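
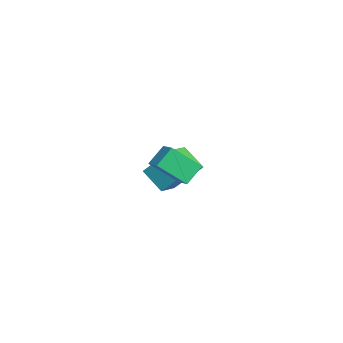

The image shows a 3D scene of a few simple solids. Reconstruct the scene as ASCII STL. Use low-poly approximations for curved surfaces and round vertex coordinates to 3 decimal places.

solid 
facet normal -0.647 -0.481 0.592
outer loop
vertex -2.717 -1.486 -0.135
vertex -3.592 -0.774 -0.513
vertex -3.101 -2.71 -1.55
endloop
endfacet
facet normal 0.736 -0.598 0.318
outer loop
vertex -2.208 -2.046 -2.367
vertex -2.717 -1.486 -0.135
vertex -3.101 -2.71 -1.55
endloop
endfacet
facet normal -0.648 -0.481 0.591
outer loop
vertex -3.101 -2.71 -1.55
vertex -3.592 -0.774 -0.513
vertex -3.976 -1.997 -1.929
endloop
endfacet
facet normal -0.201 -0.641 -0.741
outer loop
vertex -3.976 -1.997 -1.929
vertex -2.208 -2.046 -2.367
vertex -3.101 -2.71 -1.55
endloop
endfacet
facet normal 0.201 0.641 0.741
outer loop
vertex -2.717 -1.486 -0.135
vertex -2.699 -0.11 -1.33
vertex -3.592 -0.774 -0.513
endloop
endfacet
facet normal 0.735 -0.599 0.318
outer loop
vertex -1.824 -0.823 -0.951
vertex -2.717 -1.486 -0.135
vertex -2.208 -2.046 -2.367
endloop
endfacet
facet normal 0.201 0.641 0.741
outer loop
vertex -1.824 -0.823 -0.951
vertex -2.699 -0.11 -1.33
vertex -2.717 -1.486 -0.135
endloop
endfacet
facet normal -0.736 0.599 -0.317
outer loop
vertex -3.592 -0.774 -0.513
vertex -2.699 -0.11 -1.33
vertex -3.976 -1.997 -1.929
endloop
endfacet
facet normal -0.201 -0.641 -0.741
outer loop
vertex -3.083 -1.334 -2.745
vertex -2.208 -2.046 -2.367
vertex -3.976 -1.997 -1.929
endloop
endfacet
facet normal -0.735 0.599 -0.318
outer loop
vertex -3.976 -1.997 -1.929
vertex -2.699 -0.11 -1.33
vertex -3.083 -1.334 -2.745
endloop
endfacet
facet normal 0.647 0.481 -0.591
outer loop
vertex -3.083 -1.334 -2.745
vertex -1.824 -0.823 -0.951
vertex -2.208 -2.046 -2.367
endloop
endfacet
facet normal 0.648 0.480 -0.591
outer loop
vertex -2.699 -0.11 -1.33
vertex -1.824 -0.823 -0.951
vertex -3.083 -1.334 -2.745
endloop
endfacet
facet normal -0.904 -0.265 -0.335
outer loop
vertex 1.775 -2.622 2.634
vertex 1.845 -1.41 1.488
vertex 2.234 -3.308 1.937
endloop
endfacet
facet normal -0.041 -0.726 0.687
outer loop
vertex 2.975 -3.09 2.212
vertex 1.775 -2.622 2.634
vertex 2.234 -3.308 1.937
endloop
endfacet
facet normal -0.904 -0.265 -0.335
outer loop
vertex 2.234 -3.308 1.937
vertex 1.845 -1.41 1.488
vertex 2.304 -2.095 0.791
endloop
endfacet
facet normal 0.426 -0.634 -0.645
outer loop
vertex 2.304 -2.095 0.791
vertex 2.975 -3.09 2.212
vertex 2.234 -3.308 1.937
endloop
endfacet
facet normal -0.426 0.634 0.645
outer loop
vertex 1.775 -2.622 2.634
vertex 2.586 -1.192 1.763
vertex 1.845 -1.41 1.488
endloop
endfacet
facet normal -0.042 -0.726 0.686
outer loop
vertex 2.516 -2.405 2.909
vertex 1.775 -2.622 2.634
vertex 2.975 -3.09 2.212
endloop
endfacet
facet normal -0.425 0.634 0.645
outer loop
vertex 2.516 -2.405 2.909
vertex 2.586 -1.192 1.763
vertex 1.775 -2.622 2.634
endloop
endfacet
facet normal 0.041 0.726 -0.686
outer loop
vertex 1.845 -1.41 1.488
vertex 2.586 -1.192 1.763
vertex 2.304 -2.095 0.791
endloop
endfacet
facet normal 0.425 -0.635 -0.645
outer loop
vertex 3.045 -1.878 1.066
vertex 2.975 -3.09 2.212
vertex 2.304 -2.095 0.791
endloop
endfacet
facet normal 0.042 0.726 -0.687
outer loop
vertex 2.304 -2.095 0.791
vertex 2.586 -1.192 1.763
vertex 3.045 -1.878 1.066
endloop
endfacet
facet normal 0.904 0.265 0.335
outer loop
vertex 3.045 -1.878 1.066
vertex 2.516 -2.405 2.909
vertex 2.975 -3.09 2.212
endloop
endfacet
facet normal 0.904 0.264 0.335
outer loop
vertex 2.586 -1.192 1.763
vertex 2.516 -2.405 2.909
vertex 3.045 -1.878 1.066
endloop
endfacet

endsolid


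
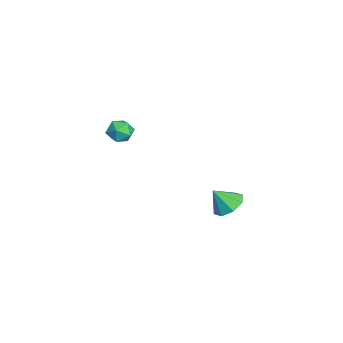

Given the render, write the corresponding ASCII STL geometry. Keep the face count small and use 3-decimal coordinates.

solid 
facet normal -0.042 0.593 -0.804
outer loop
vertex -0.621 3.356 -3.393
vertex -1.6 3.134 -3.505
vertex -1.081 3.844 -3.009
endloop
endfacet
facet normal 0.695 0.094 0.713
outer loop
vertex -0.621 3.356 -3.393
vertex -1.081 3.844 -3.009
vertex -1.54 2.286 -2.355
endloop
endfacet
facet normal -0.043 0.593 -0.804
outer loop
vertex -1.081 3.844 -3.009
vertex -1.6 3.134 -3.505
vertex -1.845 3.916 -2.915
endloop
endfacet
facet normal 0.147 0.346 0.927
outer loop
vertex -1.081 3.844 -3.009
vertex -1.845 3.916 -2.915
vertex -1.54 2.286 -2.355
endloop
endfacet
facet normal -0.043 0.593 -0.804
outer loop
vertex -1.845 3.916 -2.915
vertex -1.6 3.134 -3.505
vertex -2.466 3.53 -3.167
endloop
endfacet
facet normal -0.475 0.205 0.856
outer loop
vertex -1.845 3.916 -2.915
vertex -2.466 3.53 -3.167
vertex -1.54 2.286 -2.355
endloop
endfacet
facet normal -0.043 0.593 -0.804
outer loop
vertex -2.466 3.53 -3.167
vertex -1.6 3.134 -3.505
vertex -2.579 2.912 -3.617
endloop
endfacet
facet normal -0.805 -0.246 0.540
outer loop
vertex -2.466 3.53 -3.167
vertex -2.579 2.912 -3.617
vertex -1.54 2.286 -2.355
endloop
endfacet
facet normal -0.042 0.593 -0.804
outer loop
vertex -2.579 2.912 -3.617
vertex -1.6 3.134 -3.505
vertex -2.119 2.424 -4.001
endloop
endfacet
facet normal -0.649 -0.742 0.166
outer loop
vertex -2.579 2.912 -3.617
vertex -2.119 2.424 -4.001
vertex -1.54 2.286 -2.355
endloop
endfacet
facet normal -0.042 0.593 -0.804
outer loop
vertex -2.119 2.424 -4.001
vertex -1.6 3.134 -3.505
vertex -1.356 2.351 -4.095
endloop
endfacet
facet normal -0.101 -0.994 -0.048
outer loop
vertex -2.119 2.424 -4.001
vertex -1.356 2.351 -4.095
vertex -1.54 2.286 -2.355
endloop
endfacet
facet normal -0.043 0.593 -0.804
outer loop
vertex -1.356 2.351 -4.095
vertex -1.6 3.134 -3.505
vertex -0.735 2.738 -3.843
endloop
endfacet
facet normal 0.522 -0.853 0.023
outer loop
vertex -1.356 2.351 -4.095
vertex -0.735 2.738 -3.843
vertex -1.54 2.286 -2.355
endloop
endfacet
facet normal -0.043 0.593 -0.804
outer loop
vertex -0.735 2.738 -3.843
vertex -1.6 3.134 -3.505
vertex -0.621 3.356 -3.393
endloop
endfacet
facet normal 0.851 -0.403 0.338
outer loop
vertex -0.735 2.738 -3.843
vertex -0.621 3.356 -3.393
vertex -1.54 2.286 -2.355
endloop
endfacet
facet normal -0.996 -0.081 -0.033
outer loop
vertex 0.505 -2.357 3.554
vertex 0.548 -3.055 3.962
vertex 0.478 -2.356 4.363
endloop
endfacet
facet normal -0.796 0.604 -0.027
outer loop
vertex 0.505 -2.357 3.554
vertex 0.478 -2.356 4.363
vertex 0.915 -1.798 3.972
endloop
endfacet
facet normal -0.373 0.715 -0.591
outer loop
vertex 0.505 -2.357 3.554
vertex 0.915 -1.798 3.972
vertex 1.255 -2.153 3.328
endloop
endfacet
facet normal -0.312 0.098 -0.945
outer loop
vertex 0.505 -2.357 3.554
vertex 1.255 -2.153 3.328
vertex 1.028 -2.93 3.322
endloop
endfacet
facet normal -0.697 -0.393 -0.600
outer loop
vertex 0.505 -2.357 3.554
vertex 1.028 -2.93 3.322
vertex 0.548 -3.055 3.962
endloop
endfacet
facet normal -0.412 0.717 0.563
outer loop
vertex 0.915 -1.798 3.972
vertex 0.478 -2.356 4.363
vertex 1.212 -2.15 4.638
endloop
endfacet
facet normal -0.735 -0.391 0.554
outer loop
vertex 0.478 -2.356 4.363
vertex 0.548 -3.055 3.962
vertex 0.985 -2.927 4.632
endloop
endfacet
facet normal -0.250 -0.898 -0.363
outer loop
vertex 0.548 -3.055 3.962
vertex 1.028 -2.93 3.322
vertex 1.325 -3.282 3.988
endloop
endfacet
facet normal 0.374 -0.102 -0.922
outer loop
vertex 1.028 -2.93 3.322
vertex 1.255 -2.153 3.328
vertex 1.762 -2.724 3.597
endloop
endfacet
facet normal 0.273 0.896 -0.350
outer loop
vertex 1.255 -2.153 3.328
vertex 0.915 -1.798 3.972
vertex 1.692 -2.025 3.998
endloop
endfacet
facet normal 0.312 -0.098 0.945
outer loop
vertex 1.735 -2.723 4.406
vertex 1.212 -2.15 4.638
vertex 0.985 -2.927 4.632
endloop
endfacet
facet normal 0.373 -0.715 0.591
outer loop
vertex 1.735 -2.723 4.406
vertex 0.985 -2.927 4.632
vertex 1.325 -3.282 3.988
endloop
endfacet
facet normal 0.796 -0.604 0.027
outer loop
vertex 1.735 -2.723 4.406
vertex 1.325 -3.282 3.988
vertex 1.762 -2.724 3.597
endloop
endfacet
facet normal 0.996 0.081 0.033
outer loop
vertex 1.735 -2.723 4.406
vertex 1.762 -2.724 3.597
vertex 1.692 -2.025 3.998
endloop
endfacet
facet normal 0.697 0.393 0.600
outer loop
vertex 1.735 -2.723 4.406
vertex 1.692 -2.025 3.998
vertex 1.212 -2.15 4.638
endloop
endfacet
facet normal -0.374 0.102 0.922
outer loop
vertex 0.985 -2.927 4.632
vertex 1.212 -2.15 4.638
vertex 0.478 -2.356 4.363
endloop
endfacet
facet normal -0.273 -0.896 0.350
outer loop
vertex 1.325 -3.282 3.988
vertex 0.985 -2.927 4.632
vertex 0.548 -3.055 3.962
endloop
endfacet
facet normal 0.412 -0.717 -0.563
outer loop
vertex 1.762 -2.724 3.597
vertex 1.325 -3.282 3.988
vertex 1.028 -2.93 3.322
endloop
endfacet
facet normal 0.735 0.391 -0.554
outer loop
vertex 1.692 -2.025 3.998
vertex 1.762 -2.724 3.597
vertex 1.255 -2.153 3.328
endloop
endfacet
facet normal 0.250 0.898 0.363
outer loop
vertex 1.212 -2.15 4.638
vertex 1.692 -2.025 3.998
vertex 0.915 -1.798 3.972
endloop
endfacet

endsolid


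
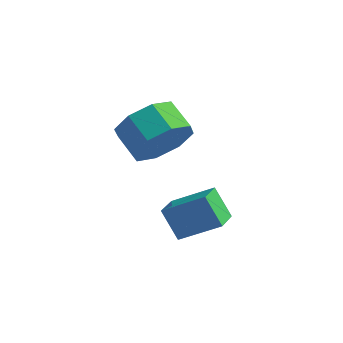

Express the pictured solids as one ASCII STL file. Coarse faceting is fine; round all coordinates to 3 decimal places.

solid 
facet normal -0.552 0.204 0.808
outer loop
vertex 4.043 2.854 -0.297
vertex 3.96 3.844 -0.604
vertex 2.757 2.501 -1.087
endloop
endfacet
facet normal 0.080 -0.952 0.295
outer loop
vertex 3.42 2.256 -2.056
vertex 4.043 2.854 -0.297
vertex 2.757 2.501 -1.087
endloop
endfacet
facet normal -0.552 0.204 0.808
outer loop
vertex 2.757 2.501 -1.087
vertex 3.96 3.844 -0.604
vertex 2.674 3.491 -1.394
endloop
endfacet
facet normal -0.830 -0.228 -0.510
outer loop
vertex 2.674 3.491 -1.394
vertex 3.42 2.256 -2.056
vertex 2.757 2.501 -1.087
endloop
endfacet
facet normal 0.830 0.228 0.510
outer loop
vertex 4.043 2.854 -0.297
vertex 4.623 3.599 -1.573
vertex 3.96 3.844 -0.604
endloop
endfacet
facet normal 0.080 -0.952 0.295
outer loop
vertex 4.706 2.609 -1.266
vertex 4.043 2.854 -0.297
vertex 3.42 2.256 -2.056
endloop
endfacet
facet normal 0.830 0.228 0.510
outer loop
vertex 4.706 2.609 -1.266
vertex 4.623 3.599 -1.573
vertex 4.043 2.854 -0.297
endloop
endfacet
facet normal -0.080 0.952 -0.295
outer loop
vertex 3.96 3.844 -0.604
vertex 4.623 3.599 -1.573
vertex 2.674 3.491 -1.394
endloop
endfacet
facet normal -0.830 -0.228 -0.510
outer loop
vertex 3.337 3.246 -2.363
vertex 3.42 2.256 -2.056
vertex 2.674 3.491 -1.394
endloop
endfacet
facet normal -0.080 0.952 -0.295
outer loop
vertex 2.674 3.491 -1.394
vertex 4.623 3.599 -1.573
vertex 3.337 3.246 -2.363
endloop
endfacet
facet normal 0.552 -0.204 -0.808
outer loop
vertex 3.337 3.246 -2.363
vertex 4.706 2.609 -1.266
vertex 3.42 2.256 -2.056
endloop
endfacet
facet normal 0.552 -0.204 -0.808
outer loop
vertex 4.623 3.599 -1.573
vertex 4.706 2.609 -1.266
vertex 3.337 3.246 -2.363
endloop
endfacet
facet normal 0.758 -0.486 -0.435
outer loop
vertex 3.129 3.901 1.976
vertex 2.436 3.461 1.26
vertex 3.037 4.37 1.292
endloop
endfacet
facet normal 0.643 0.669 0.372
outer loop
vertex 3.129 3.901 1.976
vertex 3.037 4.37 1.292
vertex 2.258 4.46 2.477
endloop
endfacet
facet normal 0.642 0.670 0.371
outer loop
vertex 2.258 4.46 2.477
vertex 3.037 4.37 1.292
vertex 2.165 4.928 1.793
endloop
endfacet
facet normal -0.758 0.485 0.435
outer loop
vertex 2.258 4.46 2.477
vertex 2.165 4.928 1.793
vertex 1.564 4.019 1.76
endloop
endfacet
facet normal 0.758 -0.486 -0.436
outer loop
vertex 3.037 4.37 1.292
vertex 2.436 3.461 1.26
vertex 2.592 4.306 0.589
endloop
endfacet
facet normal 0.375 0.871 -0.317
outer loop
vertex 3.037 4.37 1.292
vertex 2.592 4.306 0.589
vertex 2.165 4.928 1.793
endloop
endfacet
facet normal 0.375 0.871 -0.317
outer loop
vertex 2.165 4.928 1.793
vertex 2.592 4.306 0.589
vertex 1.72 4.864 1.09
endloop
endfacet
facet normal -0.758 0.485 0.436
outer loop
vertex 2.165 4.928 1.793
vertex 1.72 4.864 1.09
vertex 1.564 4.019 1.76
endloop
endfacet
facet normal 0.758 -0.486 -0.435
outer loop
vertex 2.592 4.306 0.589
vertex 2.436 3.461 1.26
vertex 2.056 3.747 0.279
endloop
endfacet
facet normal -0.112 0.562 -0.820
outer loop
vertex 2.592 4.306 0.589
vertex 2.056 3.747 0.279
vertex 1.72 4.864 1.09
endloop
endfacet
facet normal -0.112 0.562 -0.820
outer loop
vertex 1.72 4.864 1.09
vertex 2.056 3.747 0.279
vertex 1.184 4.305 0.78
endloop
endfacet
facet normal -0.758 0.485 0.436
outer loop
vertex 1.72 4.864 1.09
vertex 1.184 4.305 0.78
vertex 1.564 4.019 1.76
endloop
endfacet
facet normal 0.758 -0.486 -0.435
outer loop
vertex 2.056 3.747 0.279
vertex 2.436 3.461 1.26
vertex 1.742 3.02 0.543
endloop
endfacet
facet normal -0.533 -0.076 -0.843
outer loop
vertex 2.056 3.747 0.279
vertex 1.742 3.02 0.543
vertex 1.184 4.305 0.78
endloop
endfacet
facet normal -0.533 -0.076 -0.842
outer loop
vertex 1.184 4.305 0.78
vertex 1.742 3.02 0.543
vertex 0.871 3.579 1.044
endloop
endfacet
facet normal -0.758 0.485 0.436
outer loop
vertex 1.184 4.305 0.78
vertex 0.871 3.579 1.044
vertex 1.564 4.019 1.76
endloop
endfacet
facet normal 0.758 -0.485 -0.435
outer loop
vertex 1.742 3.02 0.543
vertex 2.436 3.461 1.26
vertex 1.835 2.552 1.227
endloop
endfacet
facet normal -0.643 -0.670 -0.371
outer loop
vertex 1.742 3.02 0.543
vertex 1.835 2.552 1.227
vertex 0.871 3.579 1.044
endloop
endfacet
facet normal -0.643 -0.670 -0.373
outer loop
vertex 0.871 3.579 1.044
vertex 1.835 2.552 1.227
vertex 0.963 3.11 1.728
endloop
endfacet
facet normal -0.758 0.486 0.435
outer loop
vertex 0.871 3.579 1.044
vertex 0.963 3.11 1.728
vertex 1.564 4.019 1.76
endloop
endfacet
facet normal 0.758 -0.485 -0.436
outer loop
vertex 1.835 2.552 1.227
vertex 2.436 3.461 1.26
vertex 2.28 2.616 1.93
endloop
endfacet
facet normal -0.375 -0.871 0.317
outer loop
vertex 1.835 2.552 1.227
vertex 2.28 2.616 1.93
vertex 0.963 3.11 1.728
endloop
endfacet
facet normal -0.375 -0.871 0.317
outer loop
vertex 0.963 3.11 1.728
vertex 2.28 2.616 1.93
vertex 1.408 3.174 2.431
endloop
endfacet
facet normal -0.758 0.486 0.436
outer loop
vertex 0.963 3.11 1.728
vertex 1.408 3.174 2.431
vertex 1.564 4.019 1.76
endloop
endfacet
facet normal 0.758 -0.485 -0.436
outer loop
vertex 2.28 2.616 1.93
vertex 2.436 3.461 1.26
vertex 2.816 3.175 2.24
endloop
endfacet
facet normal 0.112 -0.562 0.820
outer loop
vertex 2.28 2.616 1.93
vertex 2.816 3.175 2.24
vertex 1.408 3.174 2.431
endloop
endfacet
facet normal 0.112 -0.562 0.820
outer loop
vertex 1.408 3.174 2.431
vertex 2.816 3.175 2.24
vertex 1.944 3.733 2.741
endloop
endfacet
facet normal -0.758 0.486 0.435
outer loop
vertex 1.408 3.174 2.431
vertex 1.944 3.733 2.741
vertex 1.564 4.019 1.76
endloop
endfacet
facet normal 0.758 -0.485 -0.436
outer loop
vertex 2.816 3.175 2.24
vertex 2.436 3.461 1.26
vertex 3.129 3.901 1.976
endloop
endfacet
facet normal 0.533 0.077 0.843
outer loop
vertex 2.816 3.175 2.24
vertex 3.129 3.901 1.976
vertex 1.944 3.733 2.741
endloop
endfacet
facet normal 0.533 0.076 0.843
outer loop
vertex 1.944 3.733 2.741
vertex 3.129 3.901 1.976
vertex 2.258 4.46 2.477
endloop
endfacet
facet normal -0.758 0.486 0.435
outer loop
vertex 1.944 3.733 2.741
vertex 2.258 4.46 2.477
vertex 1.564 4.019 1.76
endloop
endfacet

endsolid


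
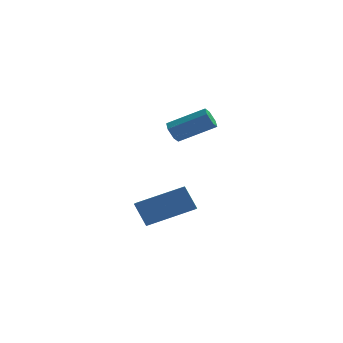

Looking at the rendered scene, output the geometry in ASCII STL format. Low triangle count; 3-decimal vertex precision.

solid 
facet normal -0.460 0.301 0.835
outer loop
vertex -2.743 -3.622 1.071
vertex -0.882 -2.802 1.8
vertex -2.943 -2.808 0.667
endloop
endfacet
facet normal -0.862 -0.379 -0.337
outer loop
vertex -2.378 -3.178 -0.36
vertex -2.743 -3.622 1.071
vertex -2.943 -2.808 0.667
endloop
endfacet
facet normal -0.460 0.300 0.835
outer loop
vertex -2.943 -2.808 0.667
vertex -0.882 -2.802 1.8
vertex -1.083 -1.989 1.397
endloop
endfacet
facet normal -0.215 0.875 -0.434
outer loop
vertex -1.083 -1.989 1.397
vertex -2.378 -3.178 -0.36
vertex -2.943 -2.808 0.667
endloop
endfacet
facet normal 0.216 -0.875 0.434
outer loop
vertex -2.743 -3.622 1.071
vertex -0.317 -3.172 0.773
vertex -0.882 -2.802 1.8
endloop
endfacet
facet normal -0.861 -0.380 -0.338
outer loop
vertex -2.177 -3.991 0.043
vertex -2.743 -3.622 1.071
vertex -2.378 -3.178 -0.36
endloop
endfacet
facet normal 0.216 -0.875 0.433
outer loop
vertex -2.177 -3.991 0.043
vertex -0.317 -3.172 0.773
vertex -2.743 -3.622 1.071
endloop
endfacet
facet normal 0.861 0.380 0.337
outer loop
vertex -0.882 -2.802 1.8
vertex -0.317 -3.172 0.773
vertex -1.083 -1.989 1.397
endloop
endfacet
facet normal -0.216 0.875 -0.433
outer loop
vertex -0.517 -2.358 0.369
vertex -2.378 -3.178 -0.36
vertex -1.083 -1.989 1.397
endloop
endfacet
facet normal 0.861 0.379 0.338
outer loop
vertex -1.083 -1.989 1.397
vertex -0.317 -3.172 0.773
vertex -0.517 -2.358 0.369
endloop
endfacet
facet normal 0.460 -0.301 -0.836
outer loop
vertex -0.517 -2.358 0.369
vertex -2.177 -3.991 0.043
vertex -2.378 -3.178 -0.36
endloop
endfacet
facet normal 0.460 -0.301 -0.835
outer loop
vertex -0.317 -3.172 0.773
vertex -2.177 -3.991 0.043
vertex -0.517 -2.358 0.369
endloop
endfacet
facet normal -0.871 -0.133 -0.472
outer loop
vertex -1.99 2.04 2.369
vertex -2.264 2.134 2.848
vertex -2.144 2.561 2.506
endloop
endfacet
facet normal 0.407 0.343 -0.847
outer loop
vertex -1.99 2.04 2.369
vertex -2.144 2.561 2.506
vertex -0.361 2.292 3.253
endloop
endfacet
facet normal 0.407 0.344 -0.846
outer loop
vertex -0.361 2.292 3.253
vertex -2.144 2.561 2.506
vertex -0.516 2.812 3.39
endloop
endfacet
facet normal 0.871 0.135 0.473
outer loop
vertex -0.361 2.292 3.253
vertex -0.516 2.812 3.39
vertex -0.636 2.386 3.732
endloop
endfacet
facet normal -0.870 -0.135 -0.474
outer loop
vertex -2.144 2.561 2.506
vertex -2.264 2.134 2.848
vertex -2.419 2.655 2.984
endloop
endfacet
facet normal -0.035 0.977 -0.212
outer loop
vertex -2.144 2.561 2.506
vertex -2.419 2.655 2.984
vertex -0.516 2.812 3.39
endloop
endfacet
facet normal -0.035 0.976 -0.214
outer loop
vertex -0.516 2.812 3.39
vertex -2.419 2.655 2.984
vertex -0.79 2.907 3.869
endloop
endfacet
facet normal 0.871 0.133 0.472
outer loop
vertex -0.516 2.812 3.39
vertex -0.79 2.907 3.869
vertex -0.636 2.386 3.732
endloop
endfacet
facet normal -0.870 -0.135 -0.473
outer loop
vertex -2.419 2.655 2.984
vertex -2.264 2.134 2.848
vertex -2.539 2.228 3.327
endloop
endfacet
facet normal -0.443 0.634 0.634
outer loop
vertex -2.419 2.655 2.984
vertex -2.539 2.228 3.327
vertex -0.79 2.907 3.869
endloop
endfacet
facet normal -0.443 0.633 0.635
outer loop
vertex -0.79 2.907 3.869
vertex -2.539 2.228 3.327
vertex -0.91 2.48 4.211
endloop
endfacet
facet normal 0.871 0.133 0.472
outer loop
vertex -0.79 2.907 3.869
vertex -0.91 2.48 4.211
vertex -0.636 2.386 3.732
endloop
endfacet
facet normal -0.871 -0.135 -0.473
outer loop
vertex -2.539 2.228 3.327
vertex -2.264 2.134 2.848
vertex -2.384 1.708 3.19
endloop
endfacet
facet normal -0.406 -0.344 0.847
outer loop
vertex -2.539 2.228 3.327
vertex -2.384 1.708 3.19
vertex -0.91 2.48 4.211
endloop
endfacet
facet normal -0.407 -0.343 0.847
outer loop
vertex -0.91 2.48 4.211
vertex -2.384 1.708 3.19
vertex -0.756 1.959 4.074
endloop
endfacet
facet normal 0.871 0.133 0.472
outer loop
vertex -0.91 2.48 4.211
vertex -0.756 1.959 4.074
vertex -0.636 2.386 3.732
endloop
endfacet
facet normal -0.871 -0.133 -0.472
outer loop
vertex -2.384 1.708 3.19
vertex -2.264 2.134 2.848
vertex -2.11 1.613 2.711
endloop
endfacet
facet normal 0.035 -0.976 0.213
outer loop
vertex -2.384 1.708 3.19
vertex -2.11 1.613 2.711
vertex -0.756 1.959 4.074
endloop
endfacet
facet normal 0.036 -0.977 0.213
outer loop
vertex -0.756 1.959 4.074
vertex -2.11 1.613 2.711
vertex -0.481 1.865 3.596
endloop
endfacet
facet normal 0.870 0.135 0.474
outer loop
vertex -0.756 1.959 4.074
vertex -0.481 1.865 3.596
vertex -0.636 2.386 3.732
endloop
endfacet
facet normal -0.871 -0.133 -0.472
outer loop
vertex -2.11 1.613 2.711
vertex -2.264 2.134 2.848
vertex -1.99 2.04 2.369
endloop
endfacet
facet normal 0.443 -0.633 -0.635
outer loop
vertex -2.11 1.613 2.711
vertex -1.99 2.04 2.369
vertex -0.481 1.865 3.596
endloop
endfacet
facet normal 0.442 -0.634 -0.634
outer loop
vertex -0.481 1.865 3.596
vertex -1.99 2.04 2.369
vertex -0.361 2.292 3.253
endloop
endfacet
facet normal 0.870 0.135 0.473
outer loop
vertex -0.481 1.865 3.596
vertex -0.361 2.292 3.253
vertex -0.636 2.386 3.732
endloop
endfacet

endsolid


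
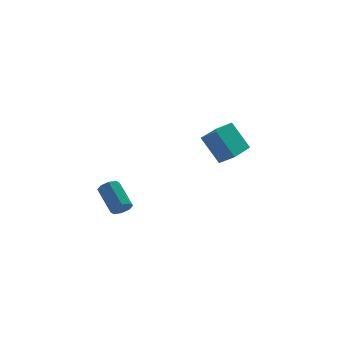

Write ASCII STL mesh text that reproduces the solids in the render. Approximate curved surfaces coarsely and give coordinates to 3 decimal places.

solid 
facet normal 0.197 -0.805 -0.560
outer loop
vertex -2.535 -2.713 1.55
vertex -2.85 -2.532 1.179
vertex -2.344 -2.483 1.287
endloop
endfacet
facet normal 0.855 -0.138 0.500
outer loop
vertex -2.535 -2.713 1.55
vertex -2.344 -2.483 1.287
vertex -2.834 -1.509 2.392
endloop
endfacet
facet normal 0.854 -0.138 0.501
outer loop
vertex -2.834 -1.509 2.392
vertex -2.344 -2.483 1.287
vertex -2.643 -1.278 2.13
endloop
endfacet
facet normal -0.200 0.803 0.562
outer loop
vertex -2.834 -1.509 2.392
vertex -2.643 -1.278 2.13
vertex -3.15 -1.328 2.021
endloop
endfacet
facet normal 0.198 -0.803 -0.562
outer loop
vertex -2.344 -2.483 1.287
vertex -2.85 -2.532 1.179
vertex -2.451 -2.281 0.961
endloop
endfacet
facet normal 0.942 0.314 -0.115
outer loop
vertex -2.344 -2.483 1.287
vertex -2.451 -2.281 0.961
vertex -2.643 -1.278 2.13
endloop
endfacet
facet normal 0.942 0.314 -0.115
outer loop
vertex -2.643 -1.278 2.13
vertex -2.451 -2.281 0.961
vertex -2.75 -1.076 1.804
endloop
endfacet
facet normal -0.200 0.802 0.563
outer loop
vertex -2.643 -1.278 2.13
vertex -2.75 -1.076 1.804
vertex -3.15 -1.328 2.021
endloop
endfacet
facet normal 0.199 -0.803 -0.561
outer loop
vertex -2.451 -2.281 0.961
vertex -2.85 -2.532 1.179
vertex -2.791 -2.226 0.762
endloop
endfacet
facet normal 0.479 0.580 -0.659
outer loop
vertex -2.451 -2.281 0.961
vertex -2.791 -2.226 0.762
vertex -2.75 -1.076 1.804
endloop
endfacet
facet normal 0.478 0.580 -0.659
outer loop
vertex -2.75 -1.076 1.804
vertex -2.791 -2.226 0.762
vertex -3.09 -1.022 1.605
endloop
endfacet
facet normal -0.201 0.803 0.561
outer loop
vertex -2.75 -1.076 1.804
vertex -3.09 -1.022 1.605
vertex -3.15 -1.328 2.021
endloop
endfacet
facet normal 0.199 -0.803 -0.561
outer loop
vertex -2.791 -2.226 0.762
vertex -2.85 -2.532 1.179
vertex -3.166 -2.351 0.808
endloop
endfacet
facet normal -0.269 0.507 -0.819
outer loop
vertex -2.791 -2.226 0.762
vertex -3.166 -2.351 0.808
vertex -3.09 -1.022 1.605
endloop
endfacet
facet normal -0.267 0.507 -0.820
outer loop
vertex -3.09 -1.022 1.605
vertex -3.166 -2.351 0.808
vertex -3.465 -1.147 1.65
endloop
endfacet
facet normal -0.200 0.803 0.562
outer loop
vertex -3.09 -1.022 1.605
vertex -3.465 -1.147 1.65
vertex -3.15 -1.328 2.021
endloop
endfacet
facet normal 0.200 -0.803 -0.562
outer loop
vertex -3.166 -2.351 0.808
vertex -2.85 -2.532 1.179
vertex -3.357 -2.582 1.07
endloop
endfacet
facet normal -0.854 0.138 -0.501
outer loop
vertex -3.166 -2.351 0.808
vertex -3.357 -2.582 1.07
vertex -3.465 -1.147 1.65
endloop
endfacet
facet normal -0.855 0.138 -0.500
outer loop
vertex -3.465 -1.147 1.65
vertex -3.357 -2.582 1.07
vertex -3.656 -1.377 1.913
endloop
endfacet
facet normal -0.197 0.805 0.560
outer loop
vertex -3.465 -1.147 1.65
vertex -3.656 -1.377 1.913
vertex -3.15 -1.328 2.021
endloop
endfacet
facet normal 0.200 -0.802 -0.563
outer loop
vertex -3.357 -2.582 1.07
vertex -2.85 -2.532 1.179
vertex -3.25 -2.784 1.396
endloop
endfacet
facet normal -0.942 -0.314 0.115
outer loop
vertex -3.357 -2.582 1.07
vertex -3.25 -2.784 1.396
vertex -3.656 -1.377 1.913
endloop
endfacet
facet normal -0.942 -0.314 0.115
outer loop
vertex -3.656 -1.377 1.913
vertex -3.25 -2.784 1.396
vertex -3.549 -1.579 2.239
endloop
endfacet
facet normal -0.198 0.803 0.562
outer loop
vertex -3.656 -1.377 1.913
vertex -3.549 -1.579 2.239
vertex -3.15 -1.328 2.021
endloop
endfacet
facet normal 0.201 -0.803 -0.561
outer loop
vertex -3.25 -2.784 1.396
vertex -2.85 -2.532 1.179
vertex -2.91 -2.838 1.595
endloop
endfacet
facet normal -0.478 -0.580 0.660
outer loop
vertex -3.25 -2.784 1.396
vertex -2.91 -2.838 1.595
vertex -3.549 -1.579 2.239
endloop
endfacet
facet normal -0.479 -0.580 0.659
outer loop
vertex -3.549 -1.579 2.239
vertex -2.91 -2.838 1.595
vertex -3.209 -1.634 2.438
endloop
endfacet
facet normal -0.199 0.803 0.561
outer loop
vertex -3.549 -1.579 2.239
vertex -3.209 -1.634 2.438
vertex -3.15 -1.328 2.021
endloop
endfacet
facet normal 0.200 -0.803 -0.562
outer loop
vertex -2.91 -2.838 1.595
vertex -2.85 -2.532 1.179
vertex -2.535 -2.713 1.55
endloop
endfacet
facet normal 0.267 -0.507 0.819
outer loop
vertex -2.91 -2.838 1.595
vertex -2.535 -2.713 1.55
vertex -3.209 -1.634 2.438
endloop
endfacet
facet normal 0.269 -0.506 0.819
outer loop
vertex -3.209 -1.634 2.438
vertex -2.535 -2.713 1.55
vertex -2.834 -1.509 2.392
endloop
endfacet
facet normal -0.199 0.803 0.561
outer loop
vertex -3.209 -1.634 2.438
vertex -2.834 -1.509 2.392
vertex -3.15 -1.328 2.021
endloop
endfacet
facet normal -0.402 0.415 0.816
outer loop
vertex 1.997 -0.313 4.294
vertex 3.089 0.895 4.217
vertex 1.429 0.168 3.77
endloop
endfacet
facet normal -0.670 -0.741 0.046
outer loop
vertex 2.091 -0.515 2.423
vertex 1.997 -0.313 4.294
vertex 1.429 0.168 3.77
endloop
endfacet
facet normal -0.401 0.414 0.817
outer loop
vertex 1.429 0.168 3.77
vertex 3.089 0.895 4.217
vertex 2.52 1.376 3.694
endloop
endfacet
facet normal -0.625 0.528 -0.575
outer loop
vertex 2.52 1.376 3.694
vertex 2.091 -0.515 2.423
vertex 1.429 0.168 3.77
endloop
endfacet
facet normal 0.625 -0.528 0.575
outer loop
vertex 1.997 -0.313 4.294
vertex 3.751 0.212 2.87
vertex 3.089 0.895 4.217
endloop
endfacet
facet normal -0.669 -0.741 0.046
outer loop
vertex 2.66 -0.996 2.946
vertex 1.997 -0.313 4.294
vertex 2.091 -0.515 2.423
endloop
endfacet
facet normal 0.625 -0.528 0.575
outer loop
vertex 2.66 -0.996 2.946
vertex 3.751 0.212 2.87
vertex 1.997 -0.313 4.294
endloop
endfacet
facet normal 0.670 0.741 -0.047
outer loop
vertex 3.089 0.895 4.217
vertex 3.751 0.212 2.87
vertex 2.52 1.376 3.694
endloop
endfacet
facet normal -0.625 0.528 -0.575
outer loop
vertex 3.183 0.693 2.346
vertex 2.091 -0.515 2.423
vertex 2.52 1.376 3.694
endloop
endfacet
facet normal 0.670 0.741 -0.046
outer loop
vertex 2.52 1.376 3.694
vertex 3.751 0.212 2.87
vertex 3.183 0.693 2.346
endloop
endfacet
facet normal 0.401 -0.414 -0.817
outer loop
vertex 3.183 0.693 2.346
vertex 2.66 -0.996 2.946
vertex 2.091 -0.515 2.423
endloop
endfacet
facet normal 0.402 -0.415 -0.816
outer loop
vertex 3.751 0.212 2.87
vertex 2.66 -0.996 2.946
vertex 3.183 0.693 2.346
endloop
endfacet

endsolid


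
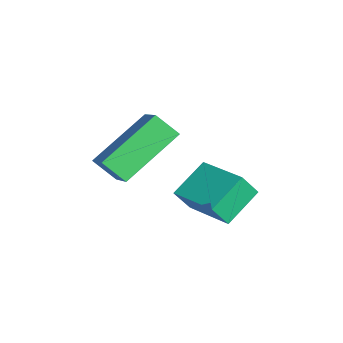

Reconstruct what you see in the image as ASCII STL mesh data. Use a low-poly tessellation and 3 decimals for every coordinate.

solid 
facet normal -0.843 -0.496 -0.207
outer loop
vertex -1.141 0.516 -2.828
vertex -1.245 1.013 -3.595
vertex -0.389 -0.456 -3.561
endloop
endfacet
facet normal 0.114 -0.541 0.834
outer loop
vertex 1.145 0.447 -3.185
vertex -1.141 0.516 -2.828
vertex -0.389 -0.456 -3.561
endloop
endfacet
facet normal -0.843 -0.496 -0.206
outer loop
vertex -0.389 -0.456 -3.561
vertex -1.245 1.013 -3.595
vertex -0.494 0.041 -4.328
endloop
endfacet
facet normal 0.525 -0.679 -0.512
outer loop
vertex -0.494 0.041 -4.328
vertex 1.145 0.447 -3.185
vertex -0.389 -0.456 -3.561
endloop
endfacet
facet normal -0.526 0.680 0.512
outer loop
vertex -1.141 0.516 -2.828
vertex 0.289 1.916 -3.219
vertex -1.245 1.013 -3.595
endloop
endfacet
facet normal 0.114 -0.541 0.834
outer loop
vertex 0.394 1.419 -2.452
vertex -1.141 0.516 -2.828
vertex 1.145 0.447 -3.185
endloop
endfacet
facet normal -0.525 0.680 0.512
outer loop
vertex 0.394 1.419 -2.452
vertex 0.289 1.916 -3.219
vertex -1.141 0.516 -2.828
endloop
endfacet
facet normal -0.114 0.541 -0.834
outer loop
vertex -1.245 1.013 -3.595
vertex 0.289 1.916 -3.219
vertex -0.494 0.041 -4.328
endloop
endfacet
facet normal 0.525 -0.680 -0.512
outer loop
vertex 1.041 0.944 -3.952
vertex 1.145 0.447 -3.185
vertex -0.494 0.041 -4.328
endloop
endfacet
facet normal -0.114 0.541 -0.834
outer loop
vertex -0.494 0.041 -4.328
vertex 0.289 1.916 -3.219
vertex 1.041 0.944 -3.952
endloop
endfacet
facet normal 0.843 0.496 0.207
outer loop
vertex 1.041 0.944 -3.952
vertex 0.394 1.419 -2.452
vertex 1.145 0.447 -3.185
endloop
endfacet
facet normal 0.843 0.497 0.206
outer loop
vertex 0.289 1.916 -3.219
vertex 0.394 1.419 -2.452
vertex 1.041 0.944 -3.952
endloop
endfacet
facet normal -0.444 0.727 0.523
outer loop
vertex -0.762 -1.228 -0.329
vertex 0.415 -1.053 0.428
vertex -0.453 -0.587 -0.958
endloop
endfacet
facet normal -0.835 -0.124 -0.537
outer loop
vertex 0.525 -2.187 -2.108
vertex -0.762 -1.228 -0.329
vertex -0.453 -0.587 -0.958
endloop
endfacet
facet normal -0.444 0.727 0.523
outer loop
vertex -0.453 -0.587 -0.958
vertex 0.415 -1.053 0.428
vertex 0.724 -0.412 -0.201
endloop
endfacet
facet normal 0.326 0.675 -0.662
outer loop
vertex 0.724 -0.412 -0.201
vertex 0.525 -2.187 -2.108
vertex -0.453 -0.587 -0.958
endloop
endfacet
facet normal -0.326 -0.675 0.662
outer loop
vertex -0.762 -1.228 -0.329
vertex 1.393 -2.653 -0.722
vertex 0.415 -1.053 0.428
endloop
endfacet
facet normal -0.835 -0.124 -0.537
outer loop
vertex 0.216 -2.828 -1.479
vertex -0.762 -1.228 -0.329
vertex 0.525 -2.187 -2.108
endloop
endfacet
facet normal -0.326 -0.675 0.662
outer loop
vertex 0.216 -2.828 -1.479
vertex 1.393 -2.653 -0.722
vertex -0.762 -1.228 -0.329
endloop
endfacet
facet normal 0.835 0.124 0.537
outer loop
vertex 0.415 -1.053 0.428
vertex 1.393 -2.653 -0.722
vertex 0.724 -0.412 -0.201
endloop
endfacet
facet normal 0.326 0.675 -0.662
outer loop
vertex 1.702 -2.012 -1.351
vertex 0.525 -2.187 -2.108
vertex 0.724 -0.412 -0.201
endloop
endfacet
facet normal 0.835 0.124 0.537
outer loop
vertex 0.724 -0.412 -0.201
vertex 1.393 -2.653 -0.722
vertex 1.702 -2.012 -1.351
endloop
endfacet
facet normal 0.444 -0.727 -0.523
outer loop
vertex 1.702 -2.012 -1.351
vertex 0.216 -2.828 -1.479
vertex 0.525 -2.187 -2.108
endloop
endfacet
facet normal 0.444 -0.727 -0.523
outer loop
vertex 1.393 -2.653 -0.722
vertex 0.216 -2.828 -1.479
vertex 1.702 -2.012 -1.351
endloop
endfacet

endsolid


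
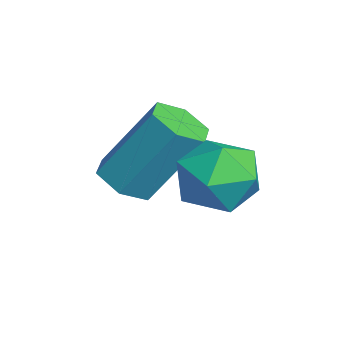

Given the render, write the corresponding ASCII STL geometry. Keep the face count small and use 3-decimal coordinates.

solid 
facet normal -0.109 -0.540 -0.834
outer loop
vertex -2.473 -3.893 -1.213
vertex -3.173 -3.69 -1.253
vertex -2.657 -3.289 -1.58
endloop
endfacet
facet normal 0.962 0.155 -0.227
outer loop
vertex -2.473 -3.893 -1.213
vertex -2.657 -3.289 -1.58
vertex -2.247 -2.773 0.513
endloop
endfacet
facet normal 0.961 0.157 -0.227
outer loop
vertex -2.247 -2.773 0.513
vertex -2.657 -3.289 -1.58
vertex -2.432 -2.17 0.146
endloop
endfacet
facet normal 0.109 0.541 0.834
outer loop
vertex -2.247 -2.773 0.513
vertex -2.432 -2.17 0.146
vertex -2.947 -2.57 0.473
endloop
endfacet
facet normal -0.109 -0.540 -0.834
outer loop
vertex -2.657 -3.289 -1.58
vertex -3.173 -3.69 -1.253
vertex -3.357 -3.086 -1.62
endloop
endfacet
facet normal 0.262 0.794 -0.549
outer loop
vertex -2.657 -3.289 -1.58
vertex -3.357 -3.086 -1.62
vertex -2.432 -2.17 0.146
endloop
endfacet
facet normal 0.262 0.794 -0.549
outer loop
vertex -2.432 -2.17 0.146
vertex -3.357 -3.086 -1.62
vertex -3.132 -1.967 0.106
endloop
endfacet
facet normal 0.109 0.541 0.834
outer loop
vertex -2.432 -2.17 0.146
vertex -3.132 -1.967 0.106
vertex -2.947 -2.57 0.473
endloop
endfacet
facet normal -0.109 -0.540 -0.834
outer loop
vertex -3.357 -3.086 -1.62
vertex -3.173 -3.69 -1.253
vertex -3.873 -3.487 -1.293
endloop
endfacet
facet normal -0.700 0.638 -0.322
outer loop
vertex -3.357 -3.086 -1.62
vertex -3.873 -3.487 -1.293
vertex -3.132 -1.967 0.106
endloop
endfacet
facet normal -0.700 0.638 -0.322
outer loop
vertex -3.132 -1.967 0.106
vertex -3.873 -3.487 -1.293
vertex -3.647 -2.367 0.433
endloop
endfacet
facet normal 0.109 0.541 0.834
outer loop
vertex -3.132 -1.967 0.106
vertex -3.647 -2.367 0.433
vertex -2.947 -2.57 0.473
endloop
endfacet
facet normal -0.109 -0.541 -0.834
outer loop
vertex -3.873 -3.487 -1.293
vertex -3.173 -3.69 -1.253
vertex -3.688 -4.09 -0.926
endloop
endfacet
facet normal -0.961 -0.156 0.227
outer loop
vertex -3.873 -3.487 -1.293
vertex -3.688 -4.09 -0.926
vertex -3.647 -2.367 0.433
endloop
endfacet
facet normal -0.962 -0.156 0.226
outer loop
vertex -3.647 -2.367 0.433
vertex -3.688 -4.09 -0.926
vertex -3.463 -2.971 0.8
endloop
endfacet
facet normal 0.109 0.540 0.834
outer loop
vertex -3.647 -2.367 0.433
vertex -3.463 -2.971 0.8
vertex -2.947 -2.57 0.473
endloop
endfacet
facet normal -0.109 -0.541 -0.834
outer loop
vertex -3.688 -4.09 -0.926
vertex -3.173 -3.69 -1.253
vertex -2.988 -4.293 -0.886
endloop
endfacet
facet normal -0.262 -0.794 0.549
outer loop
vertex -3.688 -4.09 -0.926
vertex -2.988 -4.293 -0.886
vertex -3.463 -2.971 0.8
endloop
endfacet
facet normal -0.262 -0.794 0.549
outer loop
vertex -3.463 -2.971 0.8
vertex -2.988 -4.293 -0.886
vertex -2.763 -3.174 0.84
endloop
endfacet
facet normal 0.109 0.540 0.834
outer loop
vertex -3.463 -2.971 0.8
vertex -2.763 -3.174 0.84
vertex -2.947 -2.57 0.473
endloop
endfacet
facet normal -0.109 -0.541 -0.834
outer loop
vertex -2.988 -4.293 -0.886
vertex -3.173 -3.69 -1.253
vertex -2.473 -3.893 -1.213
endloop
endfacet
facet normal 0.700 -0.638 0.322
outer loop
vertex -2.988 -4.293 -0.886
vertex -2.473 -3.893 -1.213
vertex -2.763 -3.174 0.84
endloop
endfacet
facet normal 0.700 -0.638 0.322
outer loop
vertex -2.763 -3.174 0.84
vertex -2.473 -3.893 -1.213
vertex -2.247 -2.773 0.513
endloop
endfacet
facet normal 0.109 0.540 0.834
outer loop
vertex -2.763 -3.174 0.84
vertex -2.247 -2.773 0.513
vertex -2.947 -2.57 0.473
endloop
endfacet
facet normal -0.985 -0.162 0.058
outer loop
vertex -2.222 -1.726 -0.461
vertex -2.062 -2.701 -0.461
vertex -2.093 -2.206 0.393
endloop
endfacet
facet normal -0.809 0.452 0.376
outer loop
vertex -2.222 -1.726 -0.461
vertex -2.093 -2.206 0.393
vertex -1.666 -1.325 0.252
endloop
endfacet
facet normal -0.488 0.866 -0.107
outer loop
vertex -2.222 -1.726 -0.461
vertex -1.666 -1.325 0.252
vertex -1.373 -1.276 -0.691
endloop
endfacet
facet normal -0.466 0.508 -0.725
outer loop
vertex -2.222 -1.726 -0.461
vertex -1.373 -1.276 -0.691
vertex -1.617 -2.127 -1.131
endloop
endfacet
facet normal -0.773 -0.127 -0.622
outer loop
vertex -2.222 -1.726 -0.461
vertex -1.617 -2.127 -1.131
vertex -2.062 -2.701 -0.461
endloop
endfacet
facet normal -0.336 0.305 0.891
outer loop
vertex -1.666 -1.325 0.252
vertex -2.093 -2.206 0.393
vertex -1.163 -2.053 0.691
endloop
endfacet
facet normal -0.622 -0.687 0.376
outer loop
vertex -2.093 -2.206 0.393
vertex -2.062 -2.701 -0.461
vertex -1.407 -2.904 0.251
endloop
endfacet
facet normal -0.279 -0.630 -0.725
outer loop
vertex -2.062 -2.701 -0.461
vertex -1.617 -2.127 -1.131
vertex -1.114 -2.855 -0.692
endloop
endfacet
facet normal 0.220 0.397 -0.891
outer loop
vertex -1.617 -2.127 -1.131
vertex -1.373 -1.276 -0.691
vertex -0.687 -1.974 -0.833
endloop
endfacet
facet normal 0.185 0.977 0.108
outer loop
vertex -1.373 -1.276 -0.691
vertex -1.666 -1.325 0.252
vertex -0.718 -1.479 0.021
endloop
endfacet
facet normal 0.466 -0.508 0.725
outer loop
vertex -0.558 -2.454 0.021
vertex -1.163 -2.053 0.691
vertex -1.407 -2.904 0.251
endloop
endfacet
facet normal 0.488 -0.866 0.107
outer loop
vertex -0.558 -2.454 0.021
vertex -1.407 -2.904 0.251
vertex -1.114 -2.855 -0.692
endloop
endfacet
facet normal 0.809 -0.452 -0.376
outer loop
vertex -0.558 -2.454 0.021
vertex -1.114 -2.855 -0.692
vertex -0.687 -1.974 -0.833
endloop
endfacet
facet normal 0.985 0.162 -0.058
outer loop
vertex -0.558 -2.454 0.021
vertex -0.687 -1.974 -0.833
vertex -0.718 -1.479 0.021
endloop
endfacet
facet normal 0.773 0.127 0.622
outer loop
vertex -0.558 -2.454 0.021
vertex -0.718 -1.479 0.021
vertex -1.163 -2.053 0.691
endloop
endfacet
facet normal -0.220 -0.397 0.891
outer loop
vertex -1.407 -2.904 0.251
vertex -1.163 -2.053 0.691
vertex -2.093 -2.206 0.393
endloop
endfacet
facet normal -0.185 -0.977 -0.108
outer loop
vertex -1.114 -2.855 -0.692
vertex -1.407 -2.904 0.251
vertex -2.062 -2.701 -0.461
endloop
endfacet
facet normal 0.336 -0.305 -0.891
outer loop
vertex -0.687 -1.974 -0.833
vertex -1.114 -2.855 -0.692
vertex -1.617 -2.127 -1.131
endloop
endfacet
facet normal 0.622 0.687 -0.376
outer loop
vertex -0.718 -1.479 0.021
vertex -0.687 -1.974 -0.833
vertex -1.373 -1.276 -0.691
endloop
endfacet
facet normal 0.279 0.630 0.725
outer loop
vertex -1.163 -2.053 0.691
vertex -0.718 -1.479 0.021
vertex -1.666 -1.325 0.252
endloop
endfacet

endsolid


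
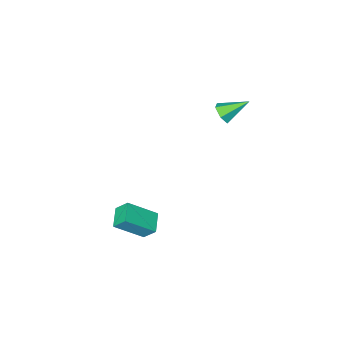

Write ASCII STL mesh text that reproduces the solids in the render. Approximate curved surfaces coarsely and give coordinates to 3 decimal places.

solid 
facet normal 0.736 -0.415 -0.535
outer loop
vertex -2.797 2.169 4.01
vertex -3.169 2.3 3.396
vertex -2.702 2.798 3.653
endloop
endfacet
facet normal 0.371 0.415 0.830
outer loop
vertex -2.797 2.169 4.01
vertex -2.702 2.798 3.653
vertex -4.451 3.02 4.324
endloop
endfacet
facet normal 0.737 -0.415 -0.534
outer loop
vertex -2.702 2.798 3.653
vertex -3.169 2.3 3.396
vertex -3.073 2.929 3.039
endloop
endfacet
facet normal 0.166 0.980 0.109
outer loop
vertex -2.702 2.798 3.653
vertex -3.073 2.929 3.039
vertex -4.451 3.02 4.324
endloop
endfacet
facet normal 0.737 -0.415 -0.533
outer loop
vertex -3.073 2.929 3.039
vertex -3.169 2.3 3.396
vertex -3.54 2.431 2.781
endloop
endfacet
facet normal -0.456 0.708 -0.540
outer loop
vertex -3.073 2.929 3.039
vertex -3.54 2.431 2.781
vertex -4.451 3.02 4.324
endloop
endfacet
facet normal 0.738 -0.413 -0.533
outer loop
vertex -3.54 2.431 2.781
vertex -3.169 2.3 3.396
vertex -3.635 1.801 3.138
endloop
endfacet
facet normal -0.875 -0.132 -0.466
outer loop
vertex -3.54 2.431 2.781
vertex -3.635 1.801 3.138
vertex -4.451 3.02 4.324
endloop
endfacet
facet normal 0.738 -0.413 -0.533
outer loop
vertex -3.635 1.801 3.138
vertex -3.169 2.3 3.396
vertex -3.264 1.67 3.753
endloop
endfacet
facet normal -0.670 -0.697 0.256
outer loop
vertex -3.635 1.801 3.138
vertex -3.264 1.67 3.753
vertex -4.451 3.02 4.324
endloop
endfacet
facet normal 0.737 -0.414 -0.535
outer loop
vertex -3.264 1.67 3.753
vertex -3.169 2.3 3.396
vertex -2.797 2.169 4.01
endloop
endfacet
facet normal -0.046 -0.423 0.905
outer loop
vertex -3.264 1.67 3.753
vertex -2.797 2.169 4.01
vertex -4.451 3.02 4.324
endloop
endfacet
facet normal -0.597 -0.743 0.303
outer loop
vertex 2.413 1.349 -2.389
vertex 0.896 2.057 -3.64
vertex 2.796 0.702 -3.22
endloop
endfacet
facet normal 0.726 -0.339 0.598
outer loop
vertex 3.584 1.683 -3.62
vertex 2.413 1.349 -2.389
vertex 2.796 0.702 -3.22
endloop
endfacet
facet normal -0.597 -0.743 0.303
outer loop
vertex 2.796 0.702 -3.22
vertex 0.896 2.057 -3.64
vertex 1.279 1.411 -4.471
endloop
endfacet
facet normal 0.342 -0.577 -0.742
outer loop
vertex 1.279 1.411 -4.471
vertex 3.584 1.683 -3.62
vertex 2.796 0.702 -3.22
endloop
endfacet
facet normal -0.342 0.577 0.742
outer loop
vertex 2.413 1.349 -2.389
vertex 1.684 3.038 -4.04
vertex 0.896 2.057 -3.64
endloop
endfacet
facet normal 0.726 -0.339 0.598
outer loop
vertex 3.201 2.329 -2.789
vertex 2.413 1.349 -2.389
vertex 3.584 1.683 -3.62
endloop
endfacet
facet normal -0.342 0.577 0.742
outer loop
vertex 3.201 2.329 -2.789
vertex 1.684 3.038 -4.04
vertex 2.413 1.349 -2.389
endloop
endfacet
facet normal -0.726 0.339 -0.598
outer loop
vertex 0.896 2.057 -3.64
vertex 1.684 3.038 -4.04
vertex 1.279 1.411 -4.471
endloop
endfacet
facet normal 0.342 -0.577 -0.741
outer loop
vertex 2.067 2.391 -4.871
vertex 3.584 1.683 -3.62
vertex 1.279 1.411 -4.471
endloop
endfacet
facet normal -0.726 0.339 -0.599
outer loop
vertex 1.279 1.411 -4.471
vertex 1.684 3.038 -4.04
vertex 2.067 2.391 -4.871
endloop
endfacet
facet normal 0.597 0.743 -0.303
outer loop
vertex 2.067 2.391 -4.871
vertex 3.201 2.329 -2.789
vertex 3.584 1.683 -3.62
endloop
endfacet
facet normal 0.597 0.743 -0.303
outer loop
vertex 1.684 3.038 -4.04
vertex 3.201 2.329 -2.789
vertex 2.067 2.391 -4.871
endloop
endfacet

endsolid


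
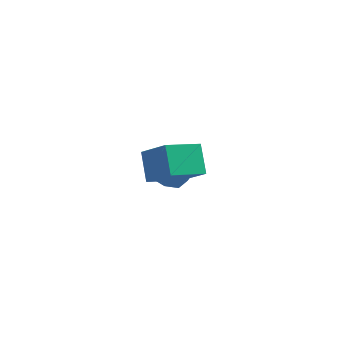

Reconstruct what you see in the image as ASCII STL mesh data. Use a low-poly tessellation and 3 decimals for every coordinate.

solid 
facet normal -0.771 -0.504 0.389
outer loop
vertex 2.097 -3.213 2.571
vertex 1.787 -1.953 3.59
vertex 0.947 -2.45 1.279
endloop
endfacet
facet normal 0.188 -0.764 -0.618
outer loop
vertex 2.513 -1.427 0.49
vertex 2.097 -3.213 2.571
vertex 0.947 -2.45 1.279
endloop
endfacet
facet normal -0.771 -0.504 0.389
outer loop
vertex 0.947 -2.45 1.279
vertex 1.787 -1.953 3.59
vertex 0.637 -1.191 2.298
endloop
endfacet
facet normal -0.608 0.404 -0.684
outer loop
vertex 0.637 -1.191 2.298
vertex 2.513 -1.427 0.49
vertex 0.947 -2.45 1.279
endloop
endfacet
facet normal 0.608 -0.403 0.684
outer loop
vertex 2.097 -3.213 2.571
vertex 3.353 -0.93 2.801
vertex 1.787 -1.953 3.59
endloop
endfacet
facet normal 0.188 -0.764 -0.618
outer loop
vertex 3.663 -2.189 1.782
vertex 2.097 -3.213 2.571
vertex 2.513 -1.427 0.49
endloop
endfacet
facet normal 0.608 -0.403 0.684
outer loop
vertex 3.663 -2.189 1.782
vertex 3.353 -0.93 2.801
vertex 2.097 -3.213 2.571
endloop
endfacet
facet normal -0.188 0.764 0.618
outer loop
vertex 1.787 -1.953 3.59
vertex 3.353 -0.93 2.801
vertex 0.637 -1.191 2.298
endloop
endfacet
facet normal -0.608 0.403 -0.684
outer loop
vertex 2.203 -0.167 1.509
vertex 2.513 -1.427 0.49
vertex 0.637 -1.191 2.298
endloop
endfacet
facet normal -0.188 0.763 0.618
outer loop
vertex 0.637 -1.191 2.298
vertex 3.353 -0.93 2.801
vertex 2.203 -0.167 1.509
endloop
endfacet
facet normal 0.771 0.504 -0.389
outer loop
vertex 2.203 -0.167 1.509
vertex 3.663 -2.189 1.782
vertex 2.513 -1.427 0.49
endloop
endfacet
facet normal 0.771 0.504 -0.389
outer loop
vertex 3.353 -0.93 2.801
vertex 3.663 -2.189 1.782
vertex 2.203 -0.167 1.509
endloop
endfacet
facet normal -0.802 0.454 0.388
outer loop
vertex 0.76 3.521 -3.551
vertex 1.076 3.144 -2.458
vertex 1.474 4.198 -2.867
endloop
endfacet
facet normal -0.571 0.798 -0.194
outer loop
vertex 0.76 3.521 -3.551
vertex 1.474 4.198 -2.867
vertex 1.703 4.078 -4.037
endloop
endfacet
facet normal -0.581 0.339 -0.739
outer loop
vertex 0.76 3.521 -3.551
vertex 1.703 4.078 -4.037
vertex 1.446 2.951 -4.352
endloop
endfacet
facet normal -0.819 -0.289 -0.496
outer loop
vertex 0.76 3.521 -3.551
vertex 1.446 2.951 -4.352
vertex 1.058 2.373 -3.375
endloop
endfacet
facet normal -0.955 -0.217 0.201
outer loop
vertex 0.76 3.521 -3.551
vertex 1.058 2.373 -3.375
vertex 1.076 3.144 -2.458
endloop
endfacet
facet normal 0.106 0.991 -0.081
outer loop
vertex 1.703 4.078 -4.037
vertex 1.474 4.198 -2.867
vertex 2.602 4.047 -3.245
endloop
endfacet
facet normal -0.268 0.435 0.860
outer loop
vertex 1.474 4.198 -2.867
vertex 1.076 3.144 -2.458
vertex 2.214 3.469 -2.268
endloop
endfacet
facet normal -0.514 -0.652 0.558
outer loop
vertex 1.076 3.144 -2.458
vertex 1.058 2.373 -3.375
vertex 1.957 2.342 -2.583
endloop
endfacet
facet normal -0.294 -0.767 -0.570
outer loop
vertex 1.058 2.373 -3.375
vertex 1.446 2.951 -4.352
vertex 2.186 2.222 -3.753
endloop
endfacet
facet normal 0.090 0.249 -0.964
outer loop
vertex 1.446 2.951 -4.352
vertex 1.703 4.078 -4.037
vertex 2.584 3.276 -4.162
endloop
endfacet
facet normal 0.819 0.289 0.496
outer loop
vertex 2.9 2.899 -3.069
vertex 2.602 4.047 -3.245
vertex 2.214 3.469 -2.268
endloop
endfacet
facet normal 0.581 -0.339 0.739
outer loop
vertex 2.9 2.899 -3.069
vertex 2.214 3.469 -2.268
vertex 1.957 2.342 -2.583
endloop
endfacet
facet normal 0.571 -0.798 0.194
outer loop
vertex 2.9 2.899 -3.069
vertex 1.957 2.342 -2.583
vertex 2.186 2.222 -3.753
endloop
endfacet
facet normal 0.802 -0.454 -0.388
outer loop
vertex 2.9 2.899 -3.069
vertex 2.186 2.222 -3.753
vertex 2.584 3.276 -4.162
endloop
endfacet
facet normal 0.955 0.217 -0.201
outer loop
vertex 2.9 2.899 -3.069
vertex 2.584 3.276 -4.162
vertex 2.602 4.047 -3.245
endloop
endfacet
facet normal 0.294 0.767 0.570
outer loop
vertex 2.214 3.469 -2.268
vertex 2.602 4.047 -3.245
vertex 1.474 4.198 -2.867
endloop
endfacet
facet normal -0.090 -0.249 0.964
outer loop
vertex 1.957 2.342 -2.583
vertex 2.214 3.469 -2.268
vertex 1.076 3.144 -2.458
endloop
endfacet
facet normal -0.106 -0.991 0.081
outer loop
vertex 2.186 2.222 -3.753
vertex 1.957 2.342 -2.583
vertex 1.058 2.373 -3.375
endloop
endfacet
facet normal 0.268 -0.435 -0.860
outer loop
vertex 2.584 3.276 -4.162
vertex 2.186 2.222 -3.753
vertex 1.446 2.951 -4.352
endloop
endfacet
facet normal 0.514 0.652 -0.558
outer loop
vertex 2.602 4.047 -3.245
vertex 2.584 3.276 -4.162
vertex 1.703 4.078 -4.037
endloop
endfacet

endsolid


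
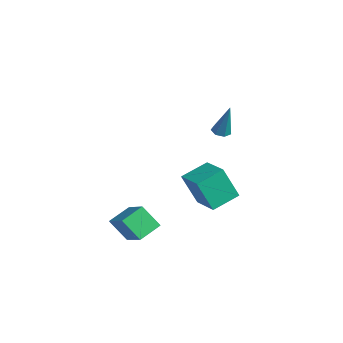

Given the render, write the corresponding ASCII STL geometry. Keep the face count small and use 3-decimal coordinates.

solid 
facet normal -0.450 -0.459 0.766
outer loop
vertex 0.527 -1.117 -1.527
vertex -1.193 -1.163 -2.566
vertex 0.884 -2.36 -2.062
endloop
endfacet
facet normal 0.856 0.023 0.517
outer loop
vertex 1.573 -1.657 -3.234
vertex 0.527 -1.117 -1.527
vertex 0.884 -2.36 -2.062
endloop
endfacet
facet normal -0.451 -0.459 0.765
outer loop
vertex 0.884 -2.36 -2.062
vertex -1.193 -1.163 -2.566
vertex -0.836 -2.406 -3.102
endloop
endfacet
facet normal 0.255 -0.888 -0.383
outer loop
vertex -0.836 -2.406 -3.102
vertex 1.573 -1.657 -3.234
vertex 0.884 -2.36 -2.062
endloop
endfacet
facet normal -0.255 0.888 0.383
outer loop
vertex 0.527 -1.117 -1.527
vertex -0.504 -0.46 -3.738
vertex -1.193 -1.163 -2.566
endloop
endfacet
facet normal 0.856 0.023 0.517
outer loop
vertex 1.216 -0.414 -2.698
vertex 0.527 -1.117 -1.527
vertex 1.573 -1.657 -3.234
endloop
endfacet
facet normal -0.255 0.888 0.383
outer loop
vertex 1.216 -0.414 -2.698
vertex -0.504 -0.46 -3.738
vertex 0.527 -1.117 -1.527
endloop
endfacet
facet normal -0.856 -0.023 -0.517
outer loop
vertex -1.193 -1.163 -2.566
vertex -0.504 -0.46 -3.738
vertex -0.836 -2.406 -3.102
endloop
endfacet
facet normal 0.255 -0.888 -0.383
outer loop
vertex -0.147 -1.703 -4.273
vertex 1.573 -1.657 -3.234
vertex -0.836 -2.406 -3.102
endloop
endfacet
facet normal -0.856 -0.023 -0.517
outer loop
vertex -0.836 -2.406 -3.102
vertex -0.504 -0.46 -3.738
vertex -0.147 -1.703 -4.273
endloop
endfacet
facet normal 0.450 0.459 -0.766
outer loop
vertex -0.147 -1.703 -4.273
vertex 1.216 -0.414 -2.698
vertex 1.573 -1.657 -3.234
endloop
endfacet
facet normal 0.451 0.459 -0.766
outer loop
vertex -0.504 -0.46 -3.738
vertex 1.216 -0.414 -2.698
vertex -0.147 -1.703 -4.273
endloop
endfacet
facet normal -0.974 -0.063 -0.218
outer loop
vertex -3.157 2.59 -2.23
vertex -3.393 4.198 -1.638
vertex -2.769 3.366 -4.186
endloop
endfacet
facet normal 0.136 -0.930 -0.342
outer loop
vertex -0.967 3.482 -3.782
vertex -3.157 2.59 -2.23
vertex -2.769 3.366 -4.186
endloop
endfacet
facet normal -0.974 -0.062 -0.218
outer loop
vertex -2.769 3.366 -4.186
vertex -3.393 4.198 -1.638
vertex -3.004 4.975 -3.594
endloop
endfacet
facet normal 0.182 0.363 -0.914
outer loop
vertex -3.004 4.975 -3.594
vertex -0.967 3.482 -3.782
vertex -2.769 3.366 -4.186
endloop
endfacet
facet normal -0.182 -0.363 0.914
outer loop
vertex -3.157 2.59 -2.23
vertex -1.591 4.314 -1.234
vertex -3.393 4.198 -1.638
endloop
endfacet
facet normal 0.136 -0.930 -0.342
outer loop
vertex -1.356 2.705 -1.826
vertex -3.157 2.59 -2.23
vertex -0.967 3.482 -3.782
endloop
endfacet
facet normal -0.182 -0.363 0.914
outer loop
vertex -1.356 2.705 -1.826
vertex -1.591 4.314 -1.234
vertex -3.157 2.59 -2.23
endloop
endfacet
facet normal -0.137 0.930 0.342
outer loop
vertex -3.393 4.198 -1.638
vertex -1.591 4.314 -1.234
vertex -3.004 4.975 -3.594
endloop
endfacet
facet normal 0.182 0.363 -0.914
outer loop
vertex -1.203 5.09 -3.19
vertex -0.967 3.482 -3.782
vertex -3.004 4.975 -3.594
endloop
endfacet
facet normal -0.136 0.930 0.342
outer loop
vertex -3.004 4.975 -3.594
vertex -1.591 4.314 -1.234
vertex -1.203 5.09 -3.19
endloop
endfacet
facet normal 0.974 0.062 0.218
outer loop
vertex -1.203 5.09 -3.19
vertex -1.356 2.705 -1.826
vertex -0.967 3.482 -3.782
endloop
endfacet
facet normal 0.974 0.062 0.218
outer loop
vertex -1.591 4.314 -1.234
vertex -1.356 2.705 -1.826
vertex -1.203 5.09 -3.19
endloop
endfacet
facet normal -0.294 -0.098 -0.951
outer loop
vertex -0.038 3.649 2.225
vertex -0.562 3.709 2.381
vertex -0.203 4.097 2.23
endloop
endfacet
facet normal 0.935 0.345 -0.078
outer loop
vertex -0.038 3.649 2.225
vertex -0.203 4.097 2.23
vertex 0.042 3.911 4.339
endloop
endfacet
facet normal -0.293 -0.099 -0.951
outer loop
vertex -0.203 4.097 2.23
vertex -0.562 3.709 2.381
vertex -0.638 4.253 2.348
endloop
endfacet
facet normal 0.347 0.937 0.042
outer loop
vertex -0.203 4.097 2.23
vertex -0.638 4.253 2.348
vertex 0.042 3.911 4.339
endloop
endfacet
facet normal -0.293 -0.099 -0.951
outer loop
vertex -0.638 4.253 2.348
vertex -0.562 3.709 2.381
vertex -1.017 3.999 2.491
endloop
endfacet
facet normal -0.451 0.841 0.299
outer loop
vertex -0.638 4.253 2.348
vertex -1.017 3.999 2.491
vertex 0.042 3.911 4.339
endloop
endfacet
facet normal -0.293 -0.099 -0.951
outer loop
vertex -1.017 3.999 2.491
vertex -0.562 3.709 2.381
vertex -1.053 3.527 2.551
endloop
endfacet
facet normal -0.858 0.129 0.498
outer loop
vertex -1.017 3.999 2.491
vertex -1.053 3.527 2.551
vertex 0.042 3.911 4.339
endloop
endfacet
facet normal -0.294 -0.096 -0.951
outer loop
vertex -1.053 3.527 2.551
vertex -0.562 3.709 2.381
vertex -0.72 3.192 2.482
endloop
endfacet
facet normal -0.566 -0.663 0.489
outer loop
vertex -1.053 3.527 2.551
vertex -0.72 3.192 2.482
vertex 0.042 3.911 4.339
endloop
endfacet
facet normal -0.294 -0.096 -0.951
outer loop
vertex -0.72 3.192 2.482
vertex -0.562 3.709 2.381
vertex -0.268 3.246 2.337
endloop
endfacet
facet normal 0.202 -0.938 0.280
outer loop
vertex -0.72 3.192 2.482
vertex -0.268 3.246 2.337
vertex 0.042 3.911 4.339
endloop
endfacet
facet normal -0.294 -0.096 -0.951
outer loop
vertex -0.268 3.246 2.337
vertex -0.562 3.709 2.381
vertex -0.038 3.649 2.225
endloop
endfacet
facet normal 0.871 -0.490 0.028
outer loop
vertex -0.268 3.246 2.337
vertex -0.038 3.649 2.225
vertex 0.042 3.911 4.339
endloop
endfacet

endsolid


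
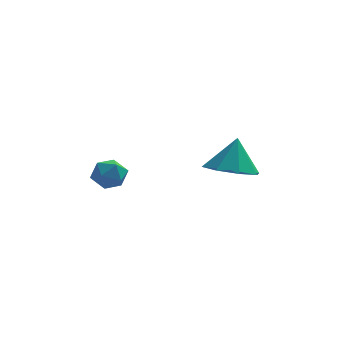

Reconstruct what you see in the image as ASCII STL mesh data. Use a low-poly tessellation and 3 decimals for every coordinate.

solid 
facet normal -0.924 0.255 0.286
outer loop
vertex -1.578 1.357 -1.093
vertex -1.807 0.697 -1.243
vertex -1.562 0.85 -0.589
endloop
endfacet
facet normal -0.432 0.629 0.646
outer loop
vertex -1.578 1.357 -1.093
vertex -1.562 0.85 -0.589
vertex -1.012 1.301 -0.66
endloop
endfacet
facet normal -0.035 0.984 0.173
outer loop
vertex -1.578 1.357 -1.093
vertex -1.012 1.301 -0.66
vertex -0.917 1.427 -1.357
endloop
endfacet
facet normal -0.279 0.832 -0.479
outer loop
vertex -1.578 1.357 -1.093
vertex -0.917 1.427 -1.357
vertex -1.409 1.054 -1.718
endloop
endfacet
facet normal -0.829 0.381 -0.409
outer loop
vertex -1.578 1.357 -1.093
vertex -1.409 1.054 -1.718
vertex -1.807 0.697 -1.243
endloop
endfacet
facet normal -0.009 0.166 0.986
outer loop
vertex -1.012 1.301 -0.66
vertex -1.562 0.85 -0.589
vertex -0.891 0.606 -0.542
endloop
endfacet
facet normal -0.803 -0.438 0.403
outer loop
vertex -1.562 0.85 -0.589
vertex -1.807 0.697 -1.243
vertex -1.383 0.233 -0.903
endloop
endfacet
facet normal -0.650 -0.236 -0.722
outer loop
vertex -1.807 0.697 -1.243
vertex -1.409 1.054 -1.718
vertex -1.288 0.359 -1.6
endloop
endfacet
facet normal 0.238 0.495 -0.836
outer loop
vertex -1.409 1.054 -1.718
vertex -0.917 1.427 -1.357
vertex -0.738 0.81 -1.671
endloop
endfacet
facet normal 0.634 0.741 0.220
outer loop
vertex -0.917 1.427 -1.357
vertex -1.012 1.301 -0.66
vertex -0.493 0.963 -1.017
endloop
endfacet
facet normal 0.279 -0.832 0.479
outer loop
vertex -0.722 0.303 -1.167
vertex -0.891 0.606 -0.542
vertex -1.383 0.233 -0.903
endloop
endfacet
facet normal 0.035 -0.984 -0.173
outer loop
vertex -0.722 0.303 -1.167
vertex -1.383 0.233 -0.903
vertex -1.288 0.359 -1.6
endloop
endfacet
facet normal 0.432 -0.629 -0.646
outer loop
vertex -0.722 0.303 -1.167
vertex -1.288 0.359 -1.6
vertex -0.738 0.81 -1.671
endloop
endfacet
facet normal 0.924 -0.255 -0.286
outer loop
vertex -0.722 0.303 -1.167
vertex -0.738 0.81 -1.671
vertex -0.493 0.963 -1.017
endloop
endfacet
facet normal 0.829 -0.381 0.409
outer loop
vertex -0.722 0.303 -1.167
vertex -0.493 0.963 -1.017
vertex -0.891 0.606 -0.542
endloop
endfacet
facet normal -0.238 -0.495 0.836
outer loop
vertex -1.383 0.233 -0.903
vertex -0.891 0.606 -0.542
vertex -1.562 0.85 -0.589
endloop
endfacet
facet normal -0.634 -0.741 -0.220
outer loop
vertex -1.288 0.359 -1.6
vertex -1.383 0.233 -0.903
vertex -1.807 0.697 -1.243
endloop
endfacet
facet normal 0.009 -0.166 -0.986
outer loop
vertex -0.738 0.81 -1.671
vertex -1.288 0.359 -1.6
vertex -1.409 1.054 -1.718
endloop
endfacet
facet normal 0.803 0.438 -0.403
outer loop
vertex -0.493 0.963 -1.017
vertex -0.738 0.81 -1.671
vertex -0.917 1.427 -1.357
endloop
endfacet
facet normal 0.650 0.236 0.722
outer loop
vertex -0.891 0.606 -0.542
vertex -0.493 0.963 -1.017
vertex -1.012 1.301 -0.66
endloop
endfacet
facet normal -0.166 -0.344 -0.924
outer loop
vertex 3.998 2.011 -1.739
vertex 3.067 2.555 -1.774
vertex 4.09 2.775 -2.04
endloop
endfacet
facet normal 0.906 0.057 0.421
outer loop
vertex 3.998 2.011 -1.739
vertex 4.09 2.775 -2.04
vertex 3.313 3.065 -0.406
endloop
endfacet
facet normal -0.166 -0.344 -0.924
outer loop
vertex 4.09 2.775 -2.04
vertex 3.067 2.555 -1.774
vertex 3.582 3.411 -2.185
endloop
endfacet
facet normal 0.733 0.639 0.235
outer loop
vertex 4.09 2.775 -2.04
vertex 3.582 3.411 -2.185
vertex 3.313 3.065 -0.406
endloop
endfacet
facet normal -0.167 -0.343 -0.924
outer loop
vertex 3.582 3.411 -2.185
vertex 3.067 2.555 -1.774
vertex 2.772 3.546 -2.089
endloop
endfacet
facet normal 0.185 0.959 0.215
outer loop
vertex 3.582 3.411 -2.185
vertex 2.772 3.546 -2.089
vertex 3.313 3.065 -0.406
endloop
endfacet
facet normal -0.167 -0.344 -0.924
outer loop
vertex 2.772 3.546 -2.089
vertex 3.067 2.555 -1.774
vertex 2.135 3.1 -1.808
endloop
endfacet
facet normal -0.417 0.830 0.371
outer loop
vertex 2.772 3.546 -2.089
vertex 2.135 3.1 -1.808
vertex 3.313 3.065 -0.406
endloop
endfacet
facet normal -0.167 -0.344 -0.924
outer loop
vertex 2.135 3.1 -1.808
vertex 3.067 2.555 -1.774
vertex 2.043 2.336 -1.507
endloop
endfacet
facet normal -0.719 0.328 0.613
outer loop
vertex 2.135 3.1 -1.808
vertex 2.043 2.336 -1.507
vertex 3.313 3.065 -0.406
endloop
endfacet
facet normal -0.167 -0.344 -0.924
outer loop
vertex 2.043 2.336 -1.507
vertex 3.067 2.555 -1.774
vertex 2.551 1.7 -1.362
endloop
endfacet
facet normal -0.546 -0.254 0.798
outer loop
vertex 2.043 2.336 -1.507
vertex 2.551 1.7 -1.362
vertex 3.313 3.065 -0.406
endloop
endfacet
facet normal -0.167 -0.344 -0.924
outer loop
vertex 2.551 1.7 -1.362
vertex 3.067 2.555 -1.774
vertex 3.361 1.565 -1.458
endloop
endfacet
facet normal 0.001 -0.574 0.819
outer loop
vertex 2.551 1.7 -1.362
vertex 3.361 1.565 -1.458
vertex 3.313 3.065 -0.406
endloop
endfacet
facet normal -0.166 -0.344 -0.924
outer loop
vertex 3.361 1.565 -1.458
vertex 3.067 2.555 -1.774
vertex 3.998 2.011 -1.739
endloop
endfacet
facet normal 0.603 -0.445 0.662
outer loop
vertex 3.361 1.565 -1.458
vertex 3.998 2.011 -1.739
vertex 3.313 3.065 -0.406
endloop
endfacet

endsolid


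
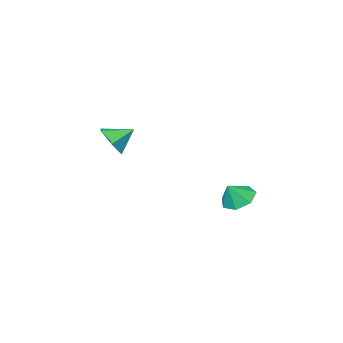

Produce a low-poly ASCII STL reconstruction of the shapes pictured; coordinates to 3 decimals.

solid 
facet normal -0.571 0.048 -0.820
outer loop
vertex -0.974 2.134 -1.653
vertex -1.605 2.364 -1.2
vertex -1.048 2.827 -1.561
endloop
endfacet
facet normal 0.994 0.102 0.033
outer loop
vertex -0.974 2.134 -1.653
vertex -1.048 2.827 -1.561
vertex -1.035 2.316 -0.38
endloop
endfacet
facet normal -0.570 0.047 -0.820
outer loop
vertex -1.048 2.827 -1.561
vertex -1.605 2.364 -1.2
vertex -1.542 3.171 -1.198
endloop
endfacet
facet normal 0.680 0.676 0.285
outer loop
vertex -1.048 2.827 -1.561
vertex -1.542 3.171 -1.198
vertex -1.035 2.316 -0.38
endloop
endfacet
facet normal -0.570 0.047 -0.820
outer loop
vertex -1.542 3.171 -1.198
vertex -1.605 2.364 -1.2
vertex -2.084 2.907 -0.836
endloop
endfacet
facet normal 0.107 0.720 0.686
outer loop
vertex -1.542 3.171 -1.198
vertex -2.084 2.907 -0.836
vertex -1.035 2.316 -0.38
endloop
endfacet
facet normal -0.571 0.046 -0.820
outer loop
vertex -2.084 2.907 -0.836
vertex -1.605 2.364 -1.2
vertex -2.265 2.233 -0.748
endloop
endfacet
facet normal -0.293 0.201 0.935
outer loop
vertex -2.084 2.907 -0.836
vertex -2.265 2.233 -0.748
vertex -1.035 2.316 -0.38
endloop
endfacet
facet normal -0.571 0.048 -0.820
outer loop
vertex -2.265 2.233 -0.748
vertex -1.605 2.364 -1.2
vertex -1.95 1.658 -1.001
endloop
endfacet
facet normal -0.219 -0.491 0.843
outer loop
vertex -2.265 2.233 -0.748
vertex -1.95 1.658 -1.001
vertex -1.035 2.316 -0.38
endloop
endfacet
facet normal -0.570 0.047 -0.820
outer loop
vertex -1.95 1.658 -1.001
vertex -1.605 2.364 -1.2
vertex -1.375 1.614 -1.403
endloop
endfacet
facet normal 0.273 -0.833 0.481
outer loop
vertex -1.95 1.658 -1.001
vertex -1.375 1.614 -1.403
vertex -1.035 2.316 -0.38
endloop
endfacet
facet normal -0.571 0.047 -0.819
outer loop
vertex -1.375 1.614 -1.403
vertex -1.605 2.364 -1.2
vertex -0.974 2.134 -1.653
endloop
endfacet
facet normal 0.813 -0.569 0.120
outer loop
vertex -1.375 1.614 -1.403
vertex -0.974 2.134 -1.653
vertex -1.035 2.316 -0.38
endloop
endfacet
facet normal 0.740 -0.406 -0.537
outer loop
vertex 1.23 -2.332 1.139
vertex 0.719 -3.025 0.959
vertex 0.716 -2.325 0.425
endloop
endfacet
facet normal -0.128 0.987 0.102
outer loop
vertex 1.23 -2.332 1.139
vertex 0.716 -2.325 0.425
vertex -0.139 -2.555 1.581
endloop
endfacet
facet normal 0.740 -0.406 -0.537
outer loop
vertex 0.716 -2.325 0.425
vertex 0.719 -3.025 0.959
vertex 0.205 -3.018 0.245
endloop
endfacet
facet normal -0.690 0.610 -0.389
outer loop
vertex 0.716 -2.325 0.425
vertex 0.205 -3.018 0.245
vertex -0.139 -2.555 1.581
endloop
endfacet
facet normal 0.740 -0.405 -0.537
outer loop
vertex 0.205 -3.018 0.245
vertex 0.719 -3.025 0.959
vertex 0.208 -3.718 0.778
endloop
endfacet
facet normal -0.968 -0.154 -0.196
outer loop
vertex 0.205 -3.018 0.245
vertex 0.208 -3.718 0.778
vertex -0.139 -2.555 1.581
endloop
endfacet
facet normal 0.740 -0.405 -0.537
outer loop
vertex 0.208 -3.718 0.778
vertex 0.719 -3.025 0.959
vertex 0.722 -3.725 1.492
endloop
endfacet
facet normal -0.685 -0.541 0.488
outer loop
vertex 0.208 -3.718 0.778
vertex 0.722 -3.725 1.492
vertex -0.139 -2.555 1.581
endloop
endfacet
facet normal 0.740 -0.406 -0.537
outer loop
vertex 0.722 -3.725 1.492
vertex 0.719 -3.025 0.959
vertex 1.233 -3.033 1.673
endloop
endfacet
facet normal -0.123 -0.165 0.979
outer loop
vertex 0.722 -3.725 1.492
vertex 1.233 -3.033 1.673
vertex -0.139 -2.555 1.581
endloop
endfacet
facet normal 0.740 -0.406 -0.537
outer loop
vertex 1.233 -3.033 1.673
vertex 0.719 -3.025 0.959
vertex 1.23 -2.332 1.139
endloop
endfacet
facet normal 0.156 0.599 0.785
outer loop
vertex 1.233 -3.033 1.673
vertex 1.23 -2.332 1.139
vertex -0.139 -2.555 1.581
endloop
endfacet

endsolid


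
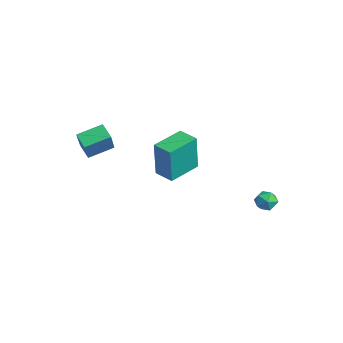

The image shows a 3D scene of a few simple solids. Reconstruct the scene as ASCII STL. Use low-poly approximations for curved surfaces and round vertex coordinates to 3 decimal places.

solid 
facet normal -0.948 -0.316 0.031
outer loop
vertex -2.56 -0.295 -0.652
vertex -3.117 1.389 -0.503
vertex -2.678 -0.147 -2.764
endloop
endfacet
facet normal 0.312 -0.946 -0.084
outer loop
vertex -1.663 0.191 -2.797
vertex -2.56 -0.295 -0.652
vertex -2.678 -0.147 -2.764
endloop
endfacet
facet normal -0.948 -0.316 0.031
outer loop
vertex -2.678 -0.147 -2.764
vertex -3.117 1.389 -0.503
vertex -3.235 1.537 -2.615
endloop
endfacet
facet normal -0.056 0.070 -0.996
outer loop
vertex -3.235 1.537 -2.615
vertex -1.663 0.191 -2.797
vertex -2.678 -0.147 -2.764
endloop
endfacet
facet normal 0.056 -0.070 0.996
outer loop
vertex -2.56 -0.295 -0.652
vertex -2.102 1.727 -0.536
vertex -3.117 1.389 -0.503
endloop
endfacet
facet normal 0.312 -0.946 -0.084
outer loop
vertex -1.545 0.043 -0.685
vertex -2.56 -0.295 -0.652
vertex -1.663 0.191 -2.797
endloop
endfacet
facet normal 0.056 -0.070 0.996
outer loop
vertex -1.545 0.043 -0.685
vertex -2.102 1.727 -0.536
vertex -2.56 -0.295 -0.652
endloop
endfacet
facet normal -0.312 0.946 0.084
outer loop
vertex -3.117 1.389 -0.503
vertex -2.102 1.727 -0.536
vertex -3.235 1.537 -2.615
endloop
endfacet
facet normal -0.056 0.070 -0.996
outer loop
vertex -2.22 1.875 -2.648
vertex -1.663 0.191 -2.797
vertex -3.235 1.537 -2.615
endloop
endfacet
facet normal -0.312 0.946 0.084
outer loop
vertex -3.235 1.537 -2.615
vertex -2.102 1.727 -0.536
vertex -2.22 1.875 -2.648
endloop
endfacet
facet normal 0.948 0.316 -0.031
outer loop
vertex -2.22 1.875 -2.648
vertex -1.545 0.043 -0.685
vertex -1.663 0.191 -2.797
endloop
endfacet
facet normal 0.948 0.316 -0.031
outer loop
vertex -2.102 1.727 -0.536
vertex -1.545 0.043 -0.685
vertex -2.22 1.875 -2.648
endloop
endfacet
facet normal -0.432 0.304 -0.849
outer loop
vertex -4.111 -3.4 -0.649
vertex -3.983 -2.106 -0.251
vertex -3.304 -3.358 -1.044
endloop
endfacet
facet normal -0.094 -0.952 -0.293
outer loop
vertex -2.657 -3.814 0.231
vertex -4.111 -3.4 -0.649
vertex -3.304 -3.358 -1.044
endloop
endfacet
facet normal -0.432 0.304 -0.849
outer loop
vertex -3.304 -3.358 -1.044
vertex -3.983 -2.106 -0.251
vertex -3.176 -2.064 -0.646
endloop
endfacet
facet normal 0.897 0.046 -0.439
outer loop
vertex -3.176 -2.064 -0.646
vertex -2.657 -3.814 0.231
vertex -3.304 -3.358 -1.044
endloop
endfacet
facet normal -0.897 -0.046 0.439
outer loop
vertex -4.111 -3.4 -0.649
vertex -3.336 -2.562 1.024
vertex -3.983 -2.106 -0.251
endloop
endfacet
facet normal -0.094 -0.952 -0.293
outer loop
vertex -3.464 -3.856 0.626
vertex -4.111 -3.4 -0.649
vertex -2.657 -3.814 0.231
endloop
endfacet
facet normal -0.897 -0.046 0.439
outer loop
vertex -3.464 -3.856 0.626
vertex -3.336 -2.562 1.024
vertex -4.111 -3.4 -0.649
endloop
endfacet
facet normal 0.094 0.952 0.293
outer loop
vertex -3.983 -2.106 -0.251
vertex -3.336 -2.562 1.024
vertex -3.176 -2.064 -0.646
endloop
endfacet
facet normal 0.897 0.046 -0.439
outer loop
vertex -2.529 -2.52 0.629
vertex -2.657 -3.814 0.231
vertex -3.176 -2.064 -0.646
endloop
endfacet
facet normal 0.094 0.952 0.293
outer loop
vertex -3.176 -2.064 -0.646
vertex -3.336 -2.562 1.024
vertex -2.529 -2.52 0.629
endloop
endfacet
facet normal 0.432 -0.304 0.849
outer loop
vertex -2.529 -2.52 0.629
vertex -3.464 -3.856 0.626
vertex -2.657 -3.814 0.231
endloop
endfacet
facet normal 0.432 -0.304 0.849
outer loop
vertex -3.336 -2.562 1.024
vertex -3.464 -3.856 0.626
vertex -2.529 -2.52 0.629
endloop
endfacet
facet normal -0.995 -0.086 -0.042
outer loop
vertex 1.247 3.582 -3.36
vertex 1.289 2.991 -3.142
vertex 1.23 3.473 -2.738
endloop
endfacet
facet normal -0.804 0.589 0.081
outer loop
vertex 1.247 3.582 -3.36
vertex 1.23 3.473 -2.738
vertex 1.563 3.959 -2.965
endloop
endfacet
facet normal -0.385 0.802 -0.457
outer loop
vertex 1.247 3.582 -3.36
vertex 1.563 3.959 -2.965
vertex 1.828 3.777 -3.508
endloop
endfacet
facet normal -0.319 0.256 -0.913
outer loop
vertex 1.247 3.582 -3.36
vertex 1.828 3.777 -3.508
vertex 1.659 3.179 -3.617
endloop
endfacet
facet normal -0.695 -0.292 -0.657
outer loop
vertex 1.247 3.582 -3.36
vertex 1.659 3.179 -3.617
vertex 1.289 2.991 -3.142
endloop
endfacet
facet normal -0.415 0.603 0.681
outer loop
vertex 1.563 3.959 -2.965
vertex 1.23 3.473 -2.738
vertex 1.801 3.601 -2.503
endloop
endfacet
facet normal -0.726 -0.492 0.481
outer loop
vertex 1.23 3.473 -2.738
vertex 1.289 2.991 -3.142
vertex 1.632 3.003 -2.612
endloop
endfacet
facet normal -0.241 -0.823 -0.514
outer loop
vertex 1.289 2.991 -3.142
vertex 1.659 3.179 -3.617
vertex 1.897 2.821 -3.155
endloop
endfacet
facet normal 0.367 0.065 -0.928
outer loop
vertex 1.659 3.179 -3.617
vertex 1.828 3.777 -3.508
vertex 2.23 3.307 -3.382
endloop
endfacet
facet normal 0.261 0.947 -0.190
outer loop
vertex 1.828 3.777 -3.508
vertex 1.563 3.959 -2.965
vertex 2.171 3.789 -2.978
endloop
endfacet
facet normal 0.319 -0.256 0.913
outer loop
vertex 2.213 3.198 -2.76
vertex 1.801 3.601 -2.503
vertex 1.632 3.003 -2.612
endloop
endfacet
facet normal 0.385 -0.802 0.457
outer loop
vertex 2.213 3.198 -2.76
vertex 1.632 3.003 -2.612
vertex 1.897 2.821 -3.155
endloop
endfacet
facet normal 0.804 -0.589 -0.081
outer loop
vertex 2.213 3.198 -2.76
vertex 1.897 2.821 -3.155
vertex 2.23 3.307 -3.382
endloop
endfacet
facet normal 0.995 0.086 0.042
outer loop
vertex 2.213 3.198 -2.76
vertex 2.23 3.307 -3.382
vertex 2.171 3.789 -2.978
endloop
endfacet
facet normal 0.695 0.292 0.657
outer loop
vertex 2.213 3.198 -2.76
vertex 2.171 3.789 -2.978
vertex 1.801 3.601 -2.503
endloop
endfacet
facet normal -0.367 -0.065 0.928
outer loop
vertex 1.632 3.003 -2.612
vertex 1.801 3.601 -2.503
vertex 1.23 3.473 -2.738
endloop
endfacet
facet normal -0.261 -0.947 0.190
outer loop
vertex 1.897 2.821 -3.155
vertex 1.632 3.003 -2.612
vertex 1.289 2.991 -3.142
endloop
endfacet
facet normal 0.415 -0.603 -0.681
outer loop
vertex 2.23 3.307 -3.382
vertex 1.897 2.821 -3.155
vertex 1.659 3.179 -3.617
endloop
endfacet
facet normal 0.726 0.492 -0.481
outer loop
vertex 2.171 3.789 -2.978
vertex 2.23 3.307 -3.382
vertex 1.828 3.777 -3.508
endloop
endfacet
facet normal 0.241 0.823 0.514
outer loop
vertex 1.801 3.601 -2.503
vertex 2.171 3.789 -2.978
vertex 1.563 3.959 -2.965
endloop
endfacet

endsolid
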